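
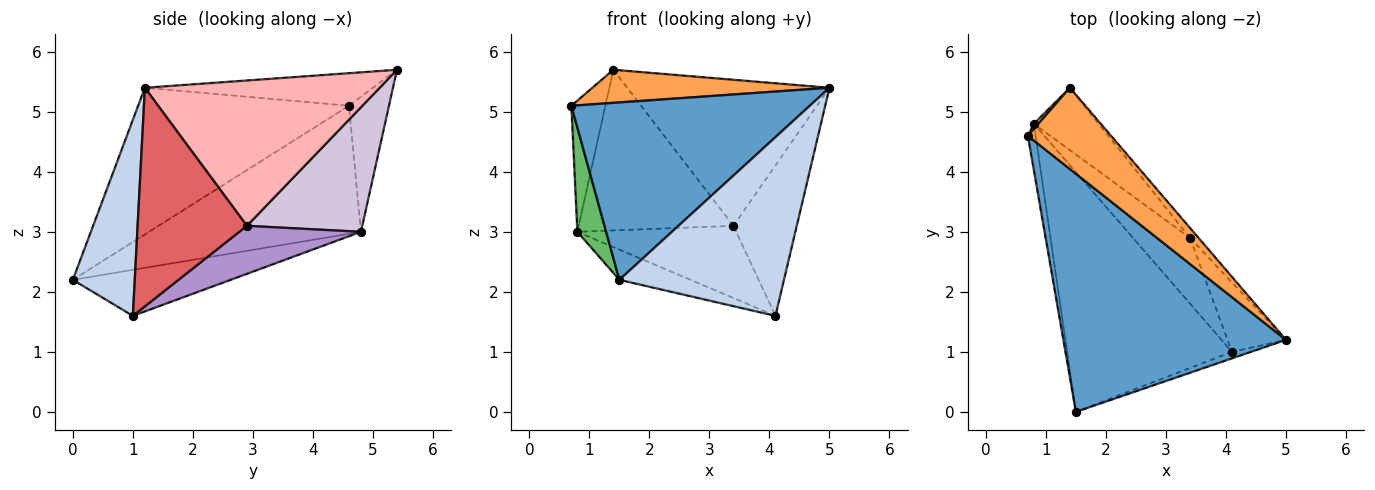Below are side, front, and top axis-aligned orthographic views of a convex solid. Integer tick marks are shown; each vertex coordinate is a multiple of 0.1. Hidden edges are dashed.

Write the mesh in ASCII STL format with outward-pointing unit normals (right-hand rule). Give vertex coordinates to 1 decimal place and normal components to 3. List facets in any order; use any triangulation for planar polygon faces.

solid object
 facet normal -0.467 -0.528 0.709
  outer loop
   vertex 1.5 0.0 2.2
   vertex 5.0 1.2 5.4
   vertex 0.7 4.6 5.1
  endloop
 endfacet
 facet normal 0.352 -0.935 -0.034
  outer loop
   vertex 4.1 1.0 1.6
   vertex 5.0 1.2 5.4
   vertex 1.5 0.0 2.2
  endloop
 endfacet
 facet normal -0.341 -0.355 0.871
  outer loop
   vertex 1.4 5.4 5.7
   vertex 0.7 4.6 5.1
   vertex 5.0 1.2 5.4
  endloop
 endfacet
 facet normal -0.762 0.647 0.025
  outer loop
   vertex 0.8 4.8 3.0
   vertex 0.7 4.6 5.1
   vertex 1.4 5.4 5.7
  endloop
 endfacet
 facet normal -0.989 -0.134 -0.060
  outer loop
   vertex 0.8 4.8 3.0
   vertex 1.5 0.0 2.2
   vertex 0.7 4.6 5.1
  endloop
 endfacet
 facet normal -0.267 0.120 -0.956
  outer loop
   vertex 0.8 4.8 3.0
   vertex 4.1 1.0 1.6
   vertex 1.5 0.0 2.2
  endloop
 endfacet
 facet normal 0.843 0.488 -0.225
  outer loop
   vertex 3.4 2.9 3.1
   vertex 5.0 1.2 5.4
   vertex 4.1 1.0 1.6
  endloop
 endfacet
 facet normal 0.757 0.652 -0.045
  outer loop
   vertex 3.4 2.9 3.1
   vertex 1.4 5.4 5.7
   vertex 5.0 1.2 5.4
  endloop
 endfacet
 facet normal 0.493 0.644 -0.585
  outer loop
   vertex 3.4 2.9 3.1
   vertex 4.1 1.0 1.6
   vertex 0.8 4.8 3.0
  endloop
 endfacet
 facet normal 0.571 0.765 -0.297
  outer loop
   vertex 3.4 2.9 3.1
   vertex 0.8 4.8 3.0
   vertex 1.4 5.4 5.7
  endloop
 endfacet
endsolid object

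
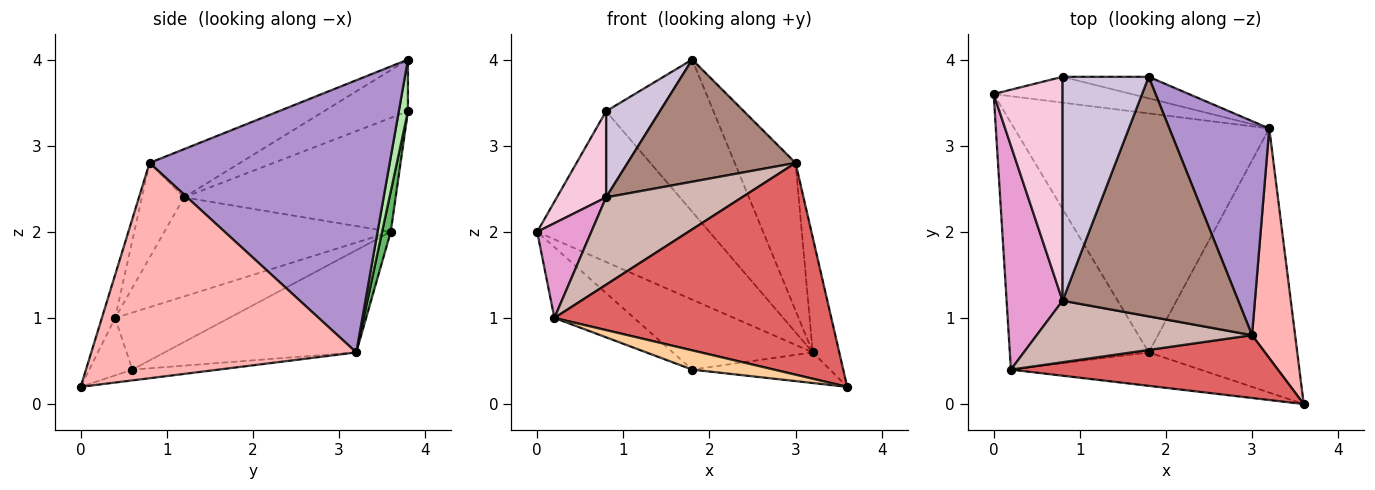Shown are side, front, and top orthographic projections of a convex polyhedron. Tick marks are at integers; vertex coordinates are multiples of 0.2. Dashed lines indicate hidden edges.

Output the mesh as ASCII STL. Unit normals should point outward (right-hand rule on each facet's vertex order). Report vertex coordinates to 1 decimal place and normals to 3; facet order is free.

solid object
 facet normal -0.359 0.262 -0.896
  outer loop
   vertex 3.2 3.2 0.6
   vertex 1.8 0.6 0.4
   vertex 0.0 3.6 2.0
  endloop
 endfacet
 facet normal -0.072 0.115 -0.991
  outer loop
   vertex 3.2 3.2 0.6
   vertex 3.6 0.0 0.2
   vertex 1.8 0.6 0.4
  endloop
 endfacet
 facet normal -0.367 0.256 -0.894
  outer loop
   vertex 0.2 0.4 1.0
   vertex 0.0 3.6 2.0
   vertex 1.8 0.6 0.4
  endloop
 endfacet
 facet normal -0.254 -0.483 -0.838
  outer loop
   vertex 0.2 0.4 1.0
   vertex 1.8 0.6 0.4
   vertex 3.6 0.0 0.2
  endloop
 endfacet
 facet normal 0.049 0.984 -0.169
  outer loop
   vertex 0.8 3.8 3.4
   vertex 3.2 3.2 0.6
   vertex 0.0 3.6 2.0
  endloop
 endfacet
 facet normal 0.084 0.987 -0.140
  outer loop
   vertex 0.8 3.8 3.4
   vertex 1.8 3.8 4.0
   vertex 3.2 3.2 0.6
  endloop
 endfacet
 facet normal -0.046 -0.958 0.284
  outer loop
   vertex 3.0 0.8 2.8
   vertex 0.2 0.4 1.0
   vertex 3.6 0.0 0.2
  endloop
 endfacet
 facet normal 0.976 0.098 0.195
  outer loop
   vertex 3.0 0.8 2.8
   vertex 3.6 0.0 0.2
   vertex 3.2 3.2 0.6
  endloop
 endfacet
 facet normal 0.913 0.231 0.335
  outer loop
   vertex 3.0 0.8 2.8
   vertex 3.2 3.2 0.6
   vertex 1.8 3.8 4.0
  endloop
 endfacet
 facet normal -0.489 -0.313 0.814
  outer loop
   vertex 0.8 1.2 2.4
   vertex 1.8 3.8 4.0
   vertex 0.8 3.8 3.4
  endloop
 endfacet
 facet normal -0.238 -0.441 0.865
  outer loop
   vertex 0.8 1.2 2.4
   vertex 3.0 0.8 2.8
   vertex 1.8 3.8 4.0
  endloop
 endfacet
 facet normal -0.246 -0.793 0.558
  outer loop
   vertex 0.8 1.2 2.4
   vertex 0.2 0.4 1.0
   vertex 3.0 0.8 2.8
  endloop
 endfacet
 facet normal -0.852 -0.204 0.482
  outer loop
   vertex 0.8 1.2 2.4
   vertex 0.0 3.6 2.0
   vertex 0.2 0.4 1.0
  endloop
 endfacet
 facet normal -0.839 -0.195 0.507
  outer loop
   vertex 0.8 1.2 2.4
   vertex 0.8 3.8 3.4
   vertex 0.0 3.6 2.0
  endloop
 endfacet
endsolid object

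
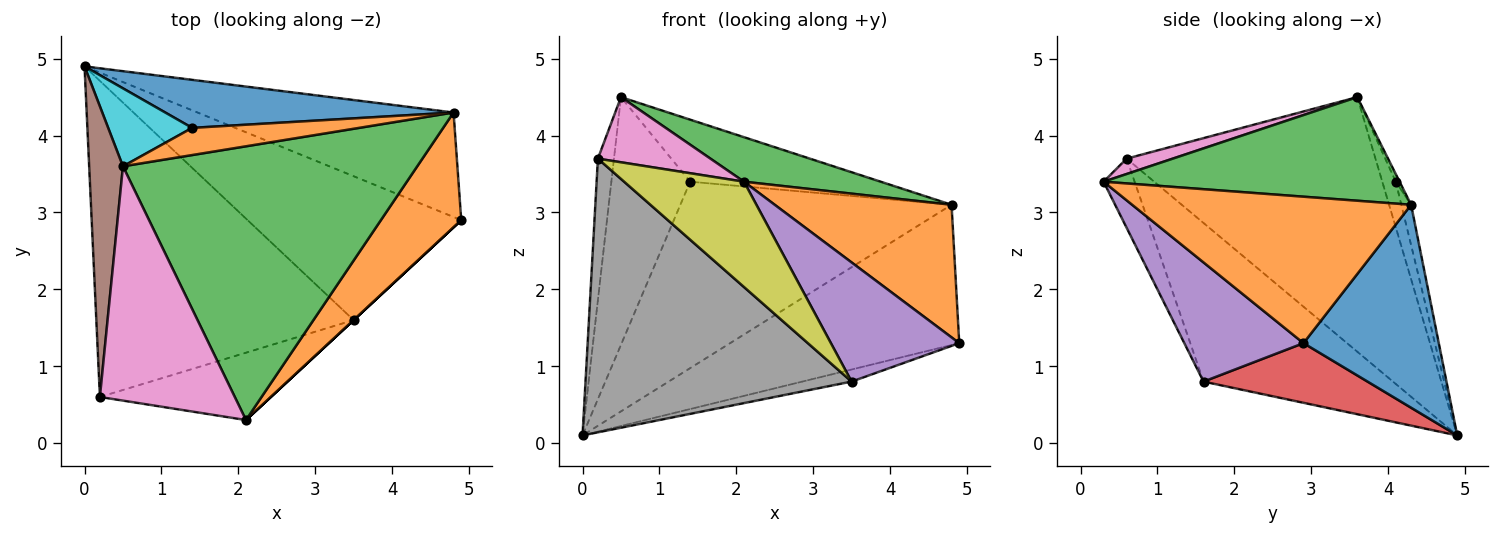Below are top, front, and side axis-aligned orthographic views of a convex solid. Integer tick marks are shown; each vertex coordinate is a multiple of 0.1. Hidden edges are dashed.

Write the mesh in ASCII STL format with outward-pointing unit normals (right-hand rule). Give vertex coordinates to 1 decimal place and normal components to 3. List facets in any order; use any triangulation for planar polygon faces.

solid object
 facet normal 0.428 0.725 -0.540
  outer loop
   vertex 4.8 4.3 3.1
   vertex 4.9 2.9 1.3
   vertex 0.0 4.9 0.1
  endloop
 endfacet
 facet normal 0.766 -0.486 0.420
  outer loop
   vertex 4.8 4.3 3.1
   vertex 2.1 0.3 3.4
   vertex 4.9 2.9 1.3
  endloop
 endfacet
 facet normal 0.328 -0.152 0.932
  outer loop
   vertex 4.8 4.3 3.1
   vertex 0.5 3.6 4.5
   vertex 2.1 0.3 3.4
  endloop
 endfacet
 facet normal 0.268 0.081 -0.960
  outer loop
   vertex 3.5 1.6 0.8
   vertex 0.0 4.9 0.1
   vertex 4.9 2.9 1.3
  endloop
 endfacet
 facet normal 0.680 -0.733 0.000
  outer loop
   vertex 3.5 1.6 0.8
   vertex 4.9 2.9 1.3
   vertex 2.1 0.3 3.4
  endloop
 endfacet
 facet normal -0.989 0.064 0.131
  outer loop
   vertex 0.2 0.6 3.7
   vertex 0.5 3.6 4.5
   vertex 0.0 4.9 0.1
  endloop
 endfacet
 facet normal 0.109 -0.266 0.958
  outer loop
   vertex 0.2 0.6 3.7
   vertex 2.1 0.3 3.4
   vertex 0.5 3.6 4.5
  endloop
 endfacet
 facet normal -0.422 -0.593 -0.685
  outer loop
   vertex 0.2 0.6 3.7
   vertex 0.0 4.9 0.1
   vertex 3.5 1.6 0.8
  endloop
 endfacet
 facet normal -0.213 -0.823 -0.526
  outer loop
   vertex 0.2 0.6 3.7
   vertex 3.5 1.6 0.8
   vertex 2.1 0.3 3.4
  endloop
 endfacet
 facet normal -0.161 0.941 0.296
  outer loop
   vertex 1.4 4.1 3.4
   vertex 0.0 4.9 0.1
   vertex 0.5 3.6 4.5
  endloop
 endfacet
 facet normal -0.035 0.968 0.249
  outer loop
   vertex 1.4 4.1 3.4
   vertex 4.8 4.3 3.1
   vertex 0.0 4.9 0.1
  endloop
 endfacet
 facet normal -0.018 0.916 0.401
  outer loop
   vertex 1.4 4.1 3.4
   vertex 0.5 3.6 4.5
   vertex 4.8 4.3 3.1
  endloop
 endfacet
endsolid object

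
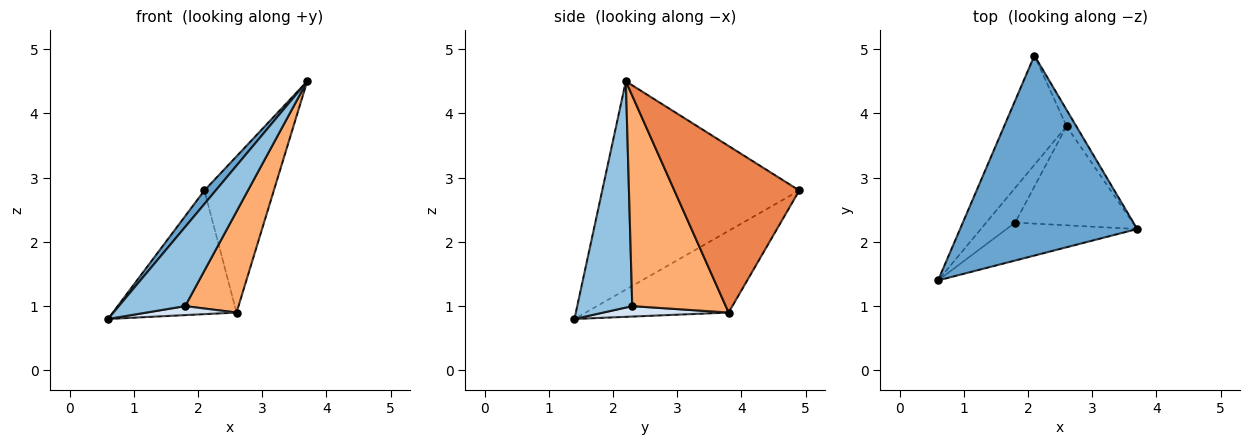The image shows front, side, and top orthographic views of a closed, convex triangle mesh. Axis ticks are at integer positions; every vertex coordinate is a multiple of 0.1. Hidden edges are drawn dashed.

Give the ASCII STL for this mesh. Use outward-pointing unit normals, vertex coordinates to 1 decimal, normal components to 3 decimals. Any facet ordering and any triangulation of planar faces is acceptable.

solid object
 facet normal -0.761 -0.044 0.647
  outer loop
   vertex 2.1 4.9 2.8
   vertex 0.6 1.4 0.8
   vertex 3.7 2.2 4.5
  endloop
 endfacet
 facet normal 0.599 -0.722 -0.346
  outer loop
   vertex 1.8 2.3 1.0
   vertex 3.7 2.2 4.5
   vertex 0.6 1.4 0.8
  endloop
 endfacet
 facet normal -0.655 0.567 -0.500
  outer loop
   vertex 2.6 3.8 0.9
   vertex 0.6 1.4 0.8
   vertex 2.1 4.9 2.8
  endloop
 endfacet
 facet normal 0.330 -0.237 -0.914
  outer loop
   vertex 2.6 3.8 0.9
   vertex 1.8 2.3 1.0
   vertex 0.6 1.4 0.8
  endloop
 endfacet
 facet normal 0.873 0.485 -0.051
  outer loop
   vertex 2.6 3.8 0.9
   vertex 2.1 4.9 2.8
   vertex 3.7 2.2 4.5
  endloop
 endfacet
 facet normal 0.781 -0.446 -0.437
  outer loop
   vertex 2.6 3.8 0.9
   vertex 3.7 2.2 4.5
   vertex 1.8 2.3 1.0
  endloop
 endfacet
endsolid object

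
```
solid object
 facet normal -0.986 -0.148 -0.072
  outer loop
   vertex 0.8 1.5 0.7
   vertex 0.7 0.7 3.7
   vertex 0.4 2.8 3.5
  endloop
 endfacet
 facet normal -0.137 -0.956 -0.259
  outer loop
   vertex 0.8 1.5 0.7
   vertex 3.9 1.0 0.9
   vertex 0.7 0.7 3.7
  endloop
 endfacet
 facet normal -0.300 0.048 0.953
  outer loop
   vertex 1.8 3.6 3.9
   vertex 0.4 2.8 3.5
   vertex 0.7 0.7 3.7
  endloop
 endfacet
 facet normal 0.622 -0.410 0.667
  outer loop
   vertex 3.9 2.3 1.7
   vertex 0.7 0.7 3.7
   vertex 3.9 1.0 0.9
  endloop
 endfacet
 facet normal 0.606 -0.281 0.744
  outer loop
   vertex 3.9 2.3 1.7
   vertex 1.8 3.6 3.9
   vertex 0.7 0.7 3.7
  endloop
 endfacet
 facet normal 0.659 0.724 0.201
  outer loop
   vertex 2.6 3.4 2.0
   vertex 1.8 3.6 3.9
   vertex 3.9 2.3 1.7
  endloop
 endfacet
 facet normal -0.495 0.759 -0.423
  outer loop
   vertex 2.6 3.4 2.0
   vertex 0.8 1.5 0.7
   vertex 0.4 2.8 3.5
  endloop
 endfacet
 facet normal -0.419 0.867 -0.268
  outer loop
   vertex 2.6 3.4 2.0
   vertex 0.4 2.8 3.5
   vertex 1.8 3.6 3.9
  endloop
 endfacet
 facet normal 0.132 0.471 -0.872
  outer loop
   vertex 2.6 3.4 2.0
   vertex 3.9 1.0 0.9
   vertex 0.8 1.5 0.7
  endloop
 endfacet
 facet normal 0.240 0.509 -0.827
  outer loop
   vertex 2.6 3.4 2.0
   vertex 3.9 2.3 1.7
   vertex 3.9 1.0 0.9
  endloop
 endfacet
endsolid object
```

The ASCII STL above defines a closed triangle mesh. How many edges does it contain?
15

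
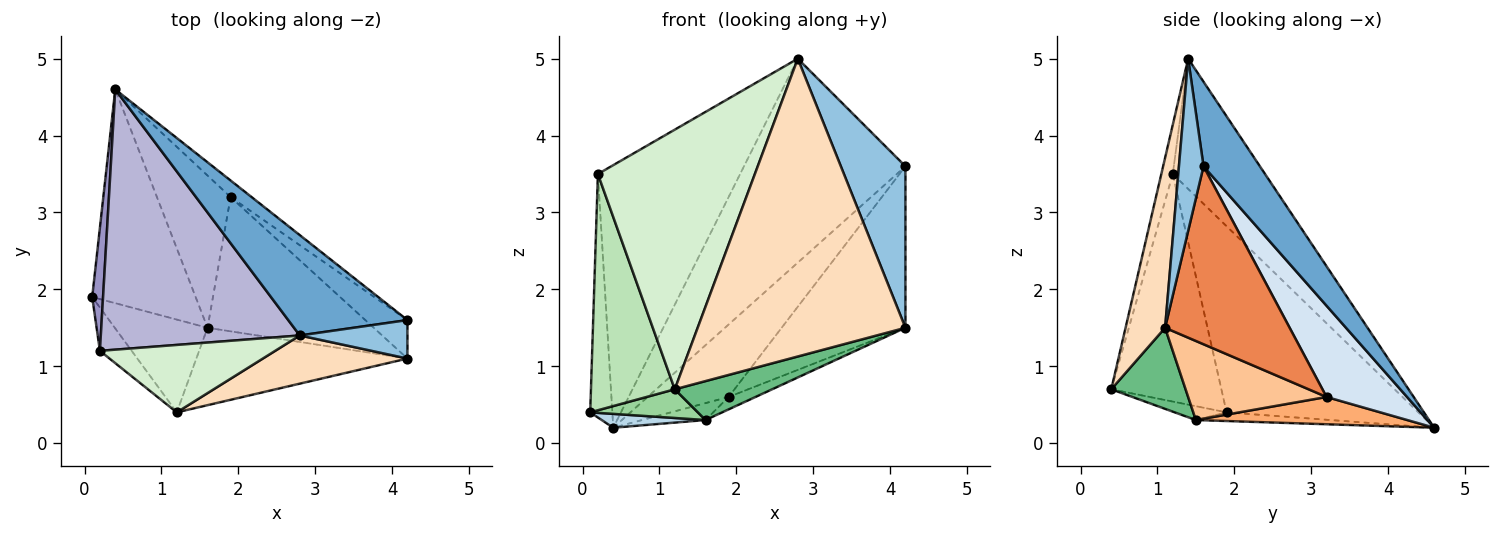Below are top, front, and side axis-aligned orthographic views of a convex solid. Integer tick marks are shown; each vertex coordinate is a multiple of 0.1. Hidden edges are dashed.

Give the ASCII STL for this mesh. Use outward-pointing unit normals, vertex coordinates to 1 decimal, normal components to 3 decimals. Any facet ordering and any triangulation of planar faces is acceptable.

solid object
 facet normal 0.299 0.856 0.421
  outer loop
   vertex 2.8 1.4 5.0
   vertex 4.2 1.6 3.6
   vertex 0.4 4.6 0.2
  endloop
 endfacet
 facet normal 0.347 -0.912 0.217
  outer loop
   vertex 4.2 1.1 1.5
   vertex 4.2 1.6 3.6
   vertex 2.8 1.4 5.0
  endloop
 endfacet
 facet normal -0.083 -0.064 -0.994
  outer loop
   vertex 1.6 1.5 0.3
   vertex 0.1 1.9 0.4
   vertex 0.4 4.6 0.2
  endloop
 endfacet
 facet normal 0.696 0.700 -0.160
  outer loop
   vertex 1.9 3.2 0.6
   vertex 0.4 4.6 0.2
   vertex 4.2 1.6 3.6
  endloop
 endfacet
 facet normal 0.700 0.695 -0.166
  outer loop
   vertex 1.9 3.2 0.6
   vertex 4.2 1.6 3.6
   vertex 4.2 1.1 1.5
  endloop
 endfacet
 facet normal 0.345 0.104 -0.933
  outer loop
   vertex 1.9 3.2 0.6
   vertex 1.6 1.5 0.3
   vertex 0.4 4.6 0.2
  endloop
 endfacet
 facet normal 0.428 0.083 -0.900
  outer loop
   vertex 1.9 3.2 0.6
   vertex 4.2 1.1 1.5
   vertex 1.6 1.5 0.3
  endloop
 endfacet
 facet normal 0.185 -0.970 0.157
  outer loop
   vertex 1.2 0.4 0.7
   vertex 4.2 1.1 1.5
   vertex 2.8 1.4 5.0
  endloop
 endfacet
 facet normal 0.325 -0.425 -0.845
  outer loop
   vertex 1.2 0.4 0.7
   vertex 1.6 1.5 0.3
   vertex 4.2 1.1 1.5
  endloop
 endfacet
 facet normal -0.141 -0.293 -0.946
  outer loop
   vertex 1.2 0.4 0.7
   vertex 0.1 1.9 0.4
   vertex 1.6 1.5 0.3
  endloop
 endfacet
 facet normal -0.791 -0.602 -0.110
  outer loop
   vertex 0.2 1.2 3.5
   vertex 0.1 1.9 0.4
   vertex 1.2 0.4 0.7
  endloop
 endfacet
 facet normal -0.070 -0.965 0.251
  outer loop
   vertex 0.2 1.2 3.5
   vertex 1.2 0.4 0.7
   vertex 2.8 1.4 5.0
  endloop
 endfacet
 facet normal -0.992 0.114 0.058
  outer loop
   vertex 0.2 1.2 3.5
   vertex 0.4 4.6 0.2
   vertex 0.1 1.9 0.4
  endloop
 endfacet
 facet normal -0.418 0.645 0.639
  outer loop
   vertex 0.2 1.2 3.5
   vertex 2.8 1.4 5.0
   vertex 0.4 4.6 0.2
  endloop
 endfacet
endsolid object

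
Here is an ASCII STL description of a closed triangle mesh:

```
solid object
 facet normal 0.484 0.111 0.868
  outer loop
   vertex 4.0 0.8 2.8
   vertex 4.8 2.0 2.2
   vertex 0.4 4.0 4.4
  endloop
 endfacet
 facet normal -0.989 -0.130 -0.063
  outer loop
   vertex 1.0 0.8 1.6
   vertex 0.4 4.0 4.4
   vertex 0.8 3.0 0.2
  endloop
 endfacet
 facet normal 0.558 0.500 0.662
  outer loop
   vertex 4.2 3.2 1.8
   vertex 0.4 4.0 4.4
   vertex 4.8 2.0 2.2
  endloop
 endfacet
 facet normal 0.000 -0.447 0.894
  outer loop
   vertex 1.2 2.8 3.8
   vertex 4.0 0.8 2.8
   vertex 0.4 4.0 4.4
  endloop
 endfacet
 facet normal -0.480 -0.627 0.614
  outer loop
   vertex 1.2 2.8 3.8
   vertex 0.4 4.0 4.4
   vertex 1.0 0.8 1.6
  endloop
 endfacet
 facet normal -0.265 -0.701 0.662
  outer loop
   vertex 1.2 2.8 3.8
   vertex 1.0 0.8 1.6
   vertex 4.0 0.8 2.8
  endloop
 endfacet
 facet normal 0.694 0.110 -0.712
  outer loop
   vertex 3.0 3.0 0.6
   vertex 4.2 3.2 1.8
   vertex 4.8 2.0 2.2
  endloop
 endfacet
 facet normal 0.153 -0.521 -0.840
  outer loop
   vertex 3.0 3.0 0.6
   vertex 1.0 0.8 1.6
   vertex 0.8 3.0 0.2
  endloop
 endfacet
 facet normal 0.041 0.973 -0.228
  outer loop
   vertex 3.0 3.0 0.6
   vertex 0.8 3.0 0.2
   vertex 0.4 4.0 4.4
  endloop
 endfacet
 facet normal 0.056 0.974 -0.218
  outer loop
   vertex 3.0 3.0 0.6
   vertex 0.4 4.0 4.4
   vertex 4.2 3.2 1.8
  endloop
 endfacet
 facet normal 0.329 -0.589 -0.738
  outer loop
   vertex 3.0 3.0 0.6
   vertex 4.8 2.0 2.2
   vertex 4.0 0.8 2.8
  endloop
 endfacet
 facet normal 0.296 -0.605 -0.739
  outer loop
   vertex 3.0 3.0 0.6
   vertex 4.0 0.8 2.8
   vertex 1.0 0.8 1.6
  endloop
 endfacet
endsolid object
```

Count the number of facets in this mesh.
12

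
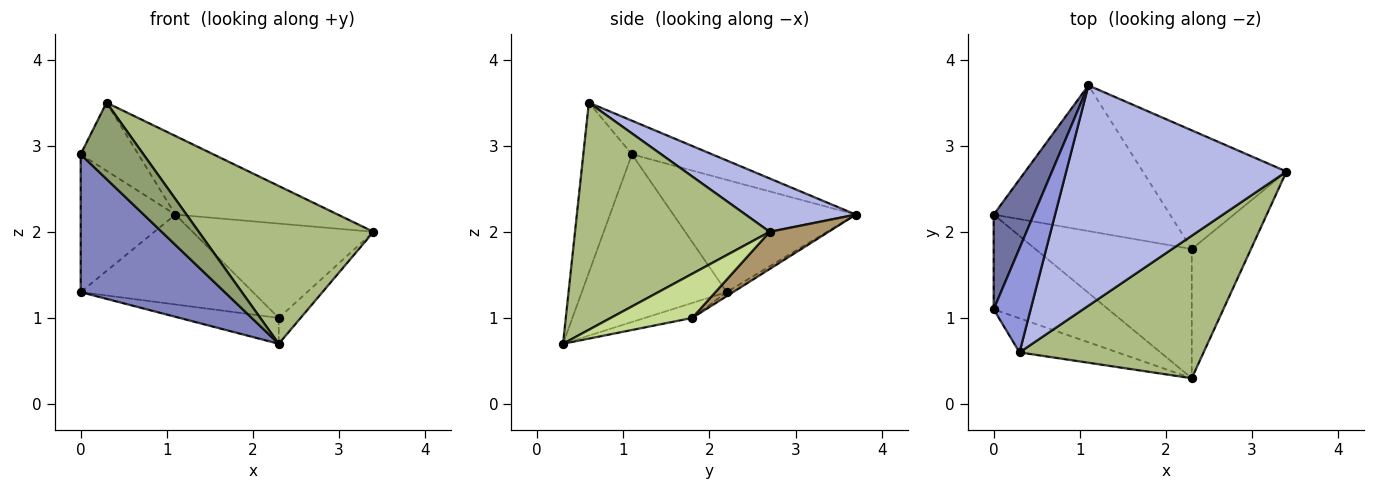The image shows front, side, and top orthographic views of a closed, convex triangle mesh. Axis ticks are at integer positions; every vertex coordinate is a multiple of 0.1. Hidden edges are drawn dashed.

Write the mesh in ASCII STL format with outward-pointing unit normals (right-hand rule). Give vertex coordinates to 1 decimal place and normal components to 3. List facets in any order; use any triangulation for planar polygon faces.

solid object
 facet normal -0.846 0.439 0.302
  outer loop
   vertex 0.0 2.2 1.3
   vertex 0.0 1.1 2.9
   vertex 1.1 3.7 2.2
  endloop
 endfacet
 facet normal -0.638 -0.635 -0.436
  outer loop
   vertex 0.0 2.2 1.3
   vertex 2.3 0.3 0.7
   vertex 0.0 1.1 2.9
  endloop
 endfacet
 facet normal -0.606 0.436 0.666
  outer loop
   vertex 0.3 0.6 3.5
   vertex 1.1 3.7 2.2
   vertex 0.0 1.1 2.9
  endloop
 endfacet
 facet normal 0.222 0.328 0.918
  outer loop
   vertex 0.3 0.6 3.5
   vertex 3.4 2.7 2.0
   vertex 1.1 3.7 2.2
  endloop
 endfacet
 facet normal -0.577 -0.746 -0.333
  outer loop
   vertex 0.3 0.6 3.5
   vertex 0.0 1.1 2.9
   vertex 2.3 0.3 0.7
  endloop
 endfacet
 facet normal 0.637 -0.572 0.517
  outer loop
   vertex 0.3 0.6 3.5
   vertex 2.3 0.3 0.7
   vertex 3.4 2.7 2.0
  endloop
 endfacet
 facet normal 0.590 0.158 -0.792
  outer loop
   vertex 2.3 1.8 1.0
   vertex 3.4 2.7 2.0
   vertex 2.3 0.3 0.7
  endloop
 endfacet
 facet normal -0.093 0.195 -0.976
  outer loop
   vertex 2.3 1.8 1.0
   vertex 2.3 0.3 0.7
   vertex 0.0 2.2 1.3
  endloop
 endfacet
 facet normal 0.198 0.610 -0.767
  outer loop
   vertex 2.3 1.8 1.0
   vertex 1.1 3.7 2.2
   vertex 3.4 2.7 2.0
  endloop
 endfacet
 facet normal -0.020 0.525 -0.851
  outer loop
   vertex 2.3 1.8 1.0
   vertex 0.0 2.2 1.3
   vertex 1.1 3.7 2.2
  endloop
 endfacet
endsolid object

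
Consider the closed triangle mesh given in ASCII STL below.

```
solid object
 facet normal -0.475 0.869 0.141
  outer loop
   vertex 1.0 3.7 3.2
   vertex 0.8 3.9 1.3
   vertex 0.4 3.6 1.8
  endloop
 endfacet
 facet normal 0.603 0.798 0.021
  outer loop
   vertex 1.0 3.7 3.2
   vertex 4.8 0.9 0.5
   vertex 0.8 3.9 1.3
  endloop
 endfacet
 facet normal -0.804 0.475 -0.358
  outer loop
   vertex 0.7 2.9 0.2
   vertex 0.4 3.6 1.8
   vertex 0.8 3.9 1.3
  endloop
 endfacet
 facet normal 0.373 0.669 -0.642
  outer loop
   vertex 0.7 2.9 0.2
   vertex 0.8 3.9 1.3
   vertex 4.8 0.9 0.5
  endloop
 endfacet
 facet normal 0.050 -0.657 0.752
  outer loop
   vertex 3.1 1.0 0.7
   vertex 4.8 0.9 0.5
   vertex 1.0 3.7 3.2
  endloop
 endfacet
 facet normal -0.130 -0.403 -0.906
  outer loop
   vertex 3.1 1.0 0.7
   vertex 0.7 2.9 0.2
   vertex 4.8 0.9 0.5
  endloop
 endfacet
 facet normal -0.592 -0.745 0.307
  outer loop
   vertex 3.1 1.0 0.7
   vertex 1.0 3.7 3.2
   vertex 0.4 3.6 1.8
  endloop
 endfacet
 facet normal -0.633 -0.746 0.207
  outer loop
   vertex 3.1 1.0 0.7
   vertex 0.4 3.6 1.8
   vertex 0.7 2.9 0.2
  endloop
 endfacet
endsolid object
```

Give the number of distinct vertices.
6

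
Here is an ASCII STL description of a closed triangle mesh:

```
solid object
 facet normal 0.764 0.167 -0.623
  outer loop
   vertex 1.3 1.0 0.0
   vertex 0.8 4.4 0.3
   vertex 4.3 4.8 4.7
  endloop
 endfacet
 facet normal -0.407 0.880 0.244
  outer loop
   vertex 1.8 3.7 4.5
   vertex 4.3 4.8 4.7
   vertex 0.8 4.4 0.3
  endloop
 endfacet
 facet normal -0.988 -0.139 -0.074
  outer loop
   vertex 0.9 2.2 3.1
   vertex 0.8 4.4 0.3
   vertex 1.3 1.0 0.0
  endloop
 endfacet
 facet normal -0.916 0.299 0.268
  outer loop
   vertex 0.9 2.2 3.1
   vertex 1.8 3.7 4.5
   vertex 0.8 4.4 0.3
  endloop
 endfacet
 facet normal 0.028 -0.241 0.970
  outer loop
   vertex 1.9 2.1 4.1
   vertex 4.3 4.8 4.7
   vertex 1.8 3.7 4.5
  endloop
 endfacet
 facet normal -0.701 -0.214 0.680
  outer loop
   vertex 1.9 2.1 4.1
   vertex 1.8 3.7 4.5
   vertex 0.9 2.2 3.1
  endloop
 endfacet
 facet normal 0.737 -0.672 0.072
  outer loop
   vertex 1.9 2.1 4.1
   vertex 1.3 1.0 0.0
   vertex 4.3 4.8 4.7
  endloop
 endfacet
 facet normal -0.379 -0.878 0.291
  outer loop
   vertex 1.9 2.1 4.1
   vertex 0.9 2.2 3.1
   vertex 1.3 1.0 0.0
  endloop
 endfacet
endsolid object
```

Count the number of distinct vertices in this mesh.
6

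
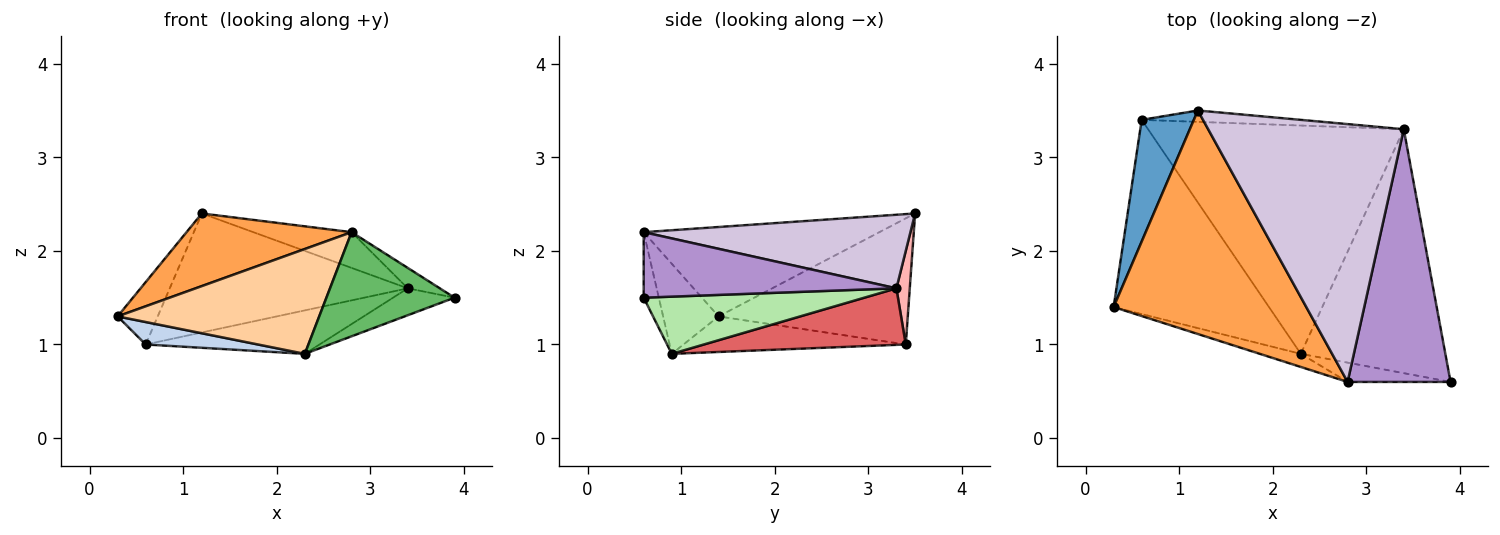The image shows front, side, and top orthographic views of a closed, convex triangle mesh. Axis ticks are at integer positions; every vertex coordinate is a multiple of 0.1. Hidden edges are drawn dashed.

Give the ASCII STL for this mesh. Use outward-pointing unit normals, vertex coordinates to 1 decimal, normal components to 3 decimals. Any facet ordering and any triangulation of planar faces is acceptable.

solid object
 facet normal -0.907 0.192 0.375
  outer loop
   vertex 0.6 3.4 1.0
   vertex 0.3 1.4 1.3
   vertex 1.2 3.5 2.4
  endloop
 endfacet
 facet normal -0.222 -0.112 -0.969
  outer loop
   vertex 0.6 3.4 1.0
   vertex 2.3 0.9 0.9
   vertex 0.3 1.4 1.3
  endloop
 endfacet
 facet normal -0.404 -0.283 0.870
  outer loop
   vertex 2.8 0.6 2.2
   vertex 1.2 3.5 2.4
   vertex 0.3 1.4 1.3
  endloop
 endfacet
 facet normal -0.263 -0.957 -0.120
  outer loop
   vertex 2.8 0.6 2.2
   vertex 0.3 1.4 1.3
   vertex 2.3 0.9 0.9
  endloop
 endfacet
 facet normal -0.115 -0.977 -0.181
  outer loop
   vertex 2.8 0.6 2.2
   vertex 2.3 0.9 0.9
   vertex 3.9 0.6 1.5
  endloop
 endfacet
 facet normal 0.366 0.102 -0.925
  outer loop
   vertex 3.4 3.3 1.6
   vertex 3.9 0.6 1.5
   vertex 2.3 0.9 0.9
  endloop
 endfacet
 facet normal 0.212 0.183 -0.960
  outer loop
   vertex 3.4 3.3 1.6
   vertex 2.3 0.9 0.9
   vertex 0.6 3.4 1.0
  endloop
 endfacet
 facet normal 0.056 0.994 -0.095
  outer loop
   vertex 3.4 3.3 1.6
   vertex 0.6 3.4 1.0
   vertex 1.2 3.5 2.4
  endloop
 endfacet
 facet normal 0.536 0.068 0.842
  outer loop
   vertex 3.4 3.3 1.6
   vertex 2.8 0.6 2.2
   vertex 3.9 0.6 1.5
  endloop
 endfacet
 facet normal 0.349 0.129 0.928
  outer loop
   vertex 3.4 3.3 1.6
   vertex 1.2 3.5 2.4
   vertex 2.8 0.6 2.2
  endloop
 endfacet
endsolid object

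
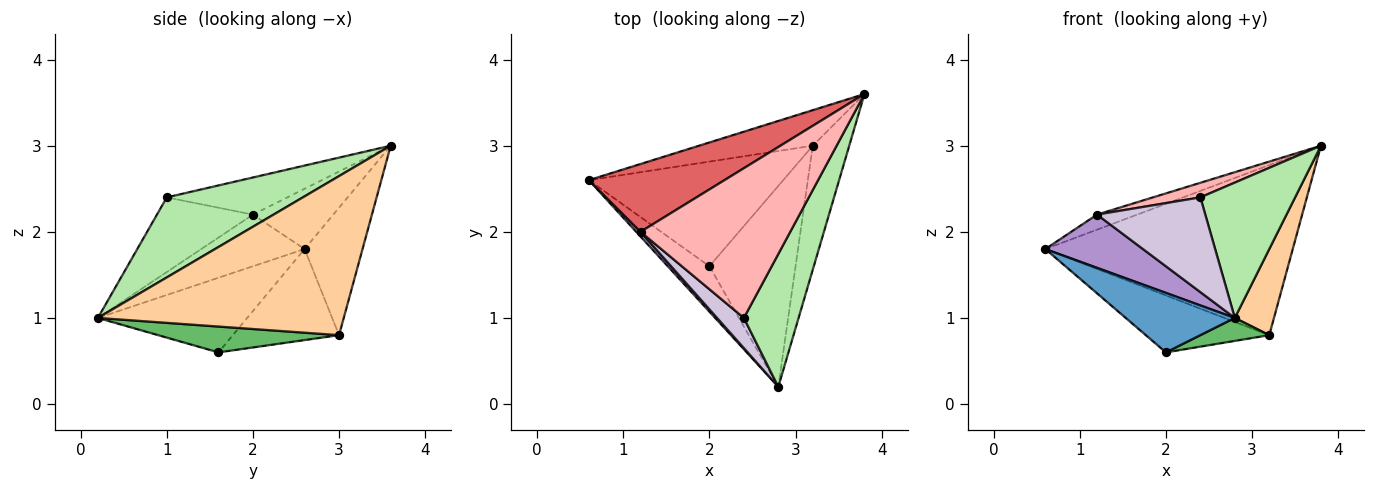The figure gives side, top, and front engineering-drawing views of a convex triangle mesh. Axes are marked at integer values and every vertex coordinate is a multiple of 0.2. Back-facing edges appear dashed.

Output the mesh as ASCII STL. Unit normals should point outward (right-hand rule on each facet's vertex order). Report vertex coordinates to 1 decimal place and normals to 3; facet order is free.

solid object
 facet normal -0.736 -0.538 -0.411
  outer loop
   vertex 2.0 1.6 0.6
   vertex 2.8 0.2 1.0
   vertex 0.6 2.6 1.8
  endloop
 endfacet
 facet normal -0.223 0.954 -0.199
  outer loop
   vertex 3.2 3.0 0.8
   vertex 0.6 2.6 1.8
   vertex 3.8 3.6 3.0
  endloop
 endfacet
 facet normal -0.380 0.442 -0.812
  outer loop
   vertex 3.2 3.0 0.8
   vertex 2.0 1.6 0.6
   vertex 0.6 2.6 1.8
  endloop
 endfacet
 facet normal 0.963 -0.153 -0.221
  outer loop
   vertex 3.2 3.0 0.8
   vertex 3.8 3.6 3.0
   vertex 2.8 0.2 1.0
  endloop
 endfacet
 facet normal 0.286 -0.109 -0.952
  outer loop
   vertex 3.2 3.0 0.8
   vertex 2.8 0.2 1.0
   vertex 2.0 1.6 0.6
  endloop
 endfacet
 facet normal 0.716 -0.498 0.489
  outer loop
   vertex 2.4 1.0 2.4
   vertex 2.8 0.2 1.0
   vertex 3.8 3.6 3.0
  endloop
 endfacet
 facet normal -0.398 0.199 0.896
  outer loop
   vertex 1.2 2.0 2.2
   vertex 3.8 3.6 3.0
   vertex 0.6 2.6 1.8
  endloop
 endfacet
 facet normal -0.239 -0.094 0.966
  outer loop
   vertex 1.2 2.0 2.2
   vertex 2.4 1.0 2.4
   vertex 3.8 3.6 3.0
  endloop
 endfacet
 facet normal -0.726 -0.685 0.060
  outer loop
   vertex 1.2 2.0 2.2
   vertex 0.6 2.6 1.8
   vertex 2.8 0.2 1.0
  endloop
 endfacet
 facet normal -0.645 -0.728 0.232
  outer loop
   vertex 1.2 2.0 2.2
   vertex 2.8 0.2 1.0
   vertex 2.4 1.0 2.4
  endloop
 endfacet
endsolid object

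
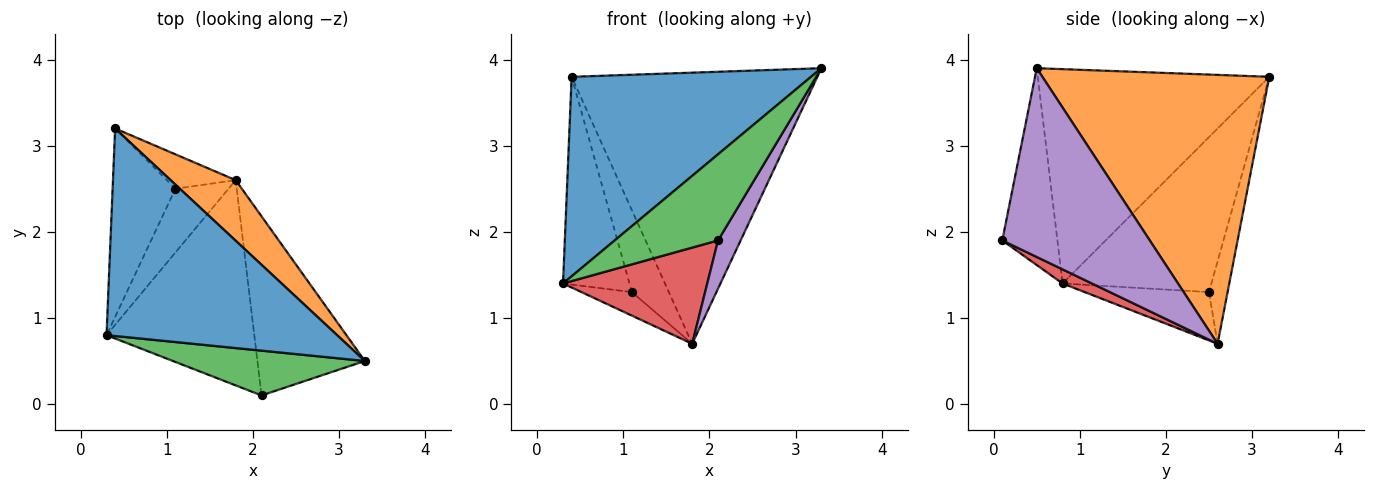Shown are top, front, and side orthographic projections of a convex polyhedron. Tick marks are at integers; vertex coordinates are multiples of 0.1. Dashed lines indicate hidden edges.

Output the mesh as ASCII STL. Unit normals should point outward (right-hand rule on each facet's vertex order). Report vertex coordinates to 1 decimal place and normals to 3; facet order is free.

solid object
 facet normal -0.557 -0.576 0.599
  outer loop
   vertex 0.4 3.2 3.8
   vertex 0.3 0.8 1.4
   vertex 3.3 0.5 3.9
  endloop
 endfacet
 facet normal 0.669 0.725 0.162
  outer loop
   vertex 1.8 2.6 0.7
   vertex 0.4 3.2 3.8
   vertex 3.3 0.5 3.9
  endloop
 endfacet
 facet normal -0.428 -0.802 0.417
  outer loop
   vertex 2.1 0.1 1.9
   vertex 3.3 0.5 3.9
   vertex 0.3 0.8 1.4
  endloop
 endfacet
 facet normal 0.086 -0.423 -0.902
  outer loop
   vertex 2.1 0.1 1.9
   vertex 0.3 0.8 1.4
   vertex 1.8 2.6 0.7
  endloop
 endfacet
 facet normal 0.861 -0.132 -0.490
  outer loop
   vertex 2.1 0.1 1.9
   vertex 1.8 2.6 0.7
   vertex 3.3 0.5 3.9
  endloop
 endfacet
 facet normal -0.856 0.383 -0.347
  outer loop
   vertex 1.1 2.5 1.3
   vertex 0.3 0.8 1.4
   vertex 0.4 3.2 3.8
  endloop
 endfacet
 facet normal -0.649 0.264 -0.713
  outer loop
   vertex 1.1 2.5 1.3
   vertex 1.8 2.6 0.7
   vertex 0.3 0.8 1.4
  endloop
 endfacet
 facet normal -0.421 0.836 -0.352
  outer loop
   vertex 1.1 2.5 1.3
   vertex 0.4 3.2 3.8
   vertex 1.8 2.6 0.7
  endloop
 endfacet
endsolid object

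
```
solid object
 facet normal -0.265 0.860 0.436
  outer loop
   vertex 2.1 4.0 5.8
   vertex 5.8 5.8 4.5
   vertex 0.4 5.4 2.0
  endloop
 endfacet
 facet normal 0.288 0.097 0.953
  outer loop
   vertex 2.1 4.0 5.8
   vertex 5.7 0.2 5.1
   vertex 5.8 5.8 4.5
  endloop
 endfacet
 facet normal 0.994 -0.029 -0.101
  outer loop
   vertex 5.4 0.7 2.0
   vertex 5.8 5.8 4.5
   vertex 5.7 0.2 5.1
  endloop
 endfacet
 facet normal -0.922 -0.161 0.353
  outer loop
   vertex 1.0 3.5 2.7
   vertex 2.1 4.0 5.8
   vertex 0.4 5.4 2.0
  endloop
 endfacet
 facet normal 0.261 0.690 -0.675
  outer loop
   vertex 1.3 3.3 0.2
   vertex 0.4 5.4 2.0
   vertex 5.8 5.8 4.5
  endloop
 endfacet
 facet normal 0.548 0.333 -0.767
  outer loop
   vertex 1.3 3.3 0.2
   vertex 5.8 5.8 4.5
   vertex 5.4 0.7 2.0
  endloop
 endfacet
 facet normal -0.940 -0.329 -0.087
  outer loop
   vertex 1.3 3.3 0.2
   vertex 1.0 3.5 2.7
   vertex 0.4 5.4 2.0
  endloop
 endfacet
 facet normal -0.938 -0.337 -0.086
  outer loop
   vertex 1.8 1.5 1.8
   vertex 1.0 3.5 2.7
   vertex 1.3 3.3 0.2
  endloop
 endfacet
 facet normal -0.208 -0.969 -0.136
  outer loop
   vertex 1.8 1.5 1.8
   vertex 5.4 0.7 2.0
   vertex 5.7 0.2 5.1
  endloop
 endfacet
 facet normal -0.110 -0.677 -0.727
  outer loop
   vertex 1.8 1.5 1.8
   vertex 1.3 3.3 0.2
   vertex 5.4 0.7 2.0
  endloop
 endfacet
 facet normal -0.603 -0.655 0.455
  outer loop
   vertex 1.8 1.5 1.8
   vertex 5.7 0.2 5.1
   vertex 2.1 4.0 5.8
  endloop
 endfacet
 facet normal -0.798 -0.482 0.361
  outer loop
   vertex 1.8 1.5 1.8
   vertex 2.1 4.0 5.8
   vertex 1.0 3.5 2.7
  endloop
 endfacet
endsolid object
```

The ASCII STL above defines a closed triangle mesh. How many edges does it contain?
18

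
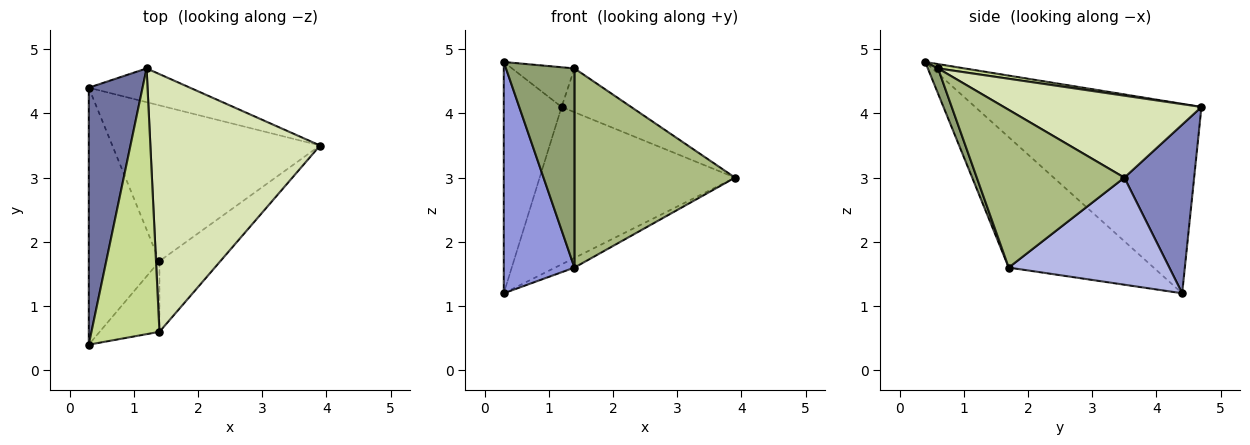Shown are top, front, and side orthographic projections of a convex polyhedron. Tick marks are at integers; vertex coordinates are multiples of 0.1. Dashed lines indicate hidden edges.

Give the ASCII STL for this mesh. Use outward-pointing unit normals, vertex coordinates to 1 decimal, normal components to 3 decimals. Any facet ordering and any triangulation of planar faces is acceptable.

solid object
 facet normal -0.934 0.239 0.265
  outer loop
   vertex 1.2 4.7 4.1
   vertex 0.3 4.4 1.2
   vertex 0.3 0.4 4.8
  endloop
 endfacet
 facet normal 0.330 0.923 -0.198
  outer loop
   vertex 1.2 4.7 4.1
   vertex 3.9 3.5 3.0
   vertex 0.3 4.4 1.2
  endloop
 endfacet
 facet normal -0.808 -0.394 -0.438
  outer loop
   vertex 1.4 1.7 1.6
   vertex 0.3 0.4 4.8
   vertex 0.3 4.4 1.2
  endloop
 endfacet
 facet normal 0.457 0.055 -0.888
  outer loop
   vertex 1.4 1.7 1.6
   vertex 0.3 4.4 1.2
   vertex 3.9 3.5 3.0
  endloop
 endfacet
 facet normal 0.140 -0.933 -0.331
  outer loop
   vertex 1.4 0.6 4.7
   vertex 0.3 0.4 4.8
   vertex 1.4 1.7 1.6
  endloop
 endfacet
 facet normal 0.655 -0.712 -0.253
  outer loop
   vertex 1.4 0.6 4.7
   vertex 1.4 1.7 1.6
   vertex 3.9 3.5 3.0
  endloop
 endfacet
 facet normal 0.063 0.148 0.987
  outer loop
   vertex 1.4 0.6 4.7
   vertex 1.2 4.7 4.1
   vertex 0.3 0.4 4.8
  endloop
 endfacet
 facet normal 0.430 0.151 0.890
  outer loop
   vertex 1.4 0.6 4.7
   vertex 3.9 3.5 3.0
   vertex 1.2 4.7 4.1
  endloop
 endfacet
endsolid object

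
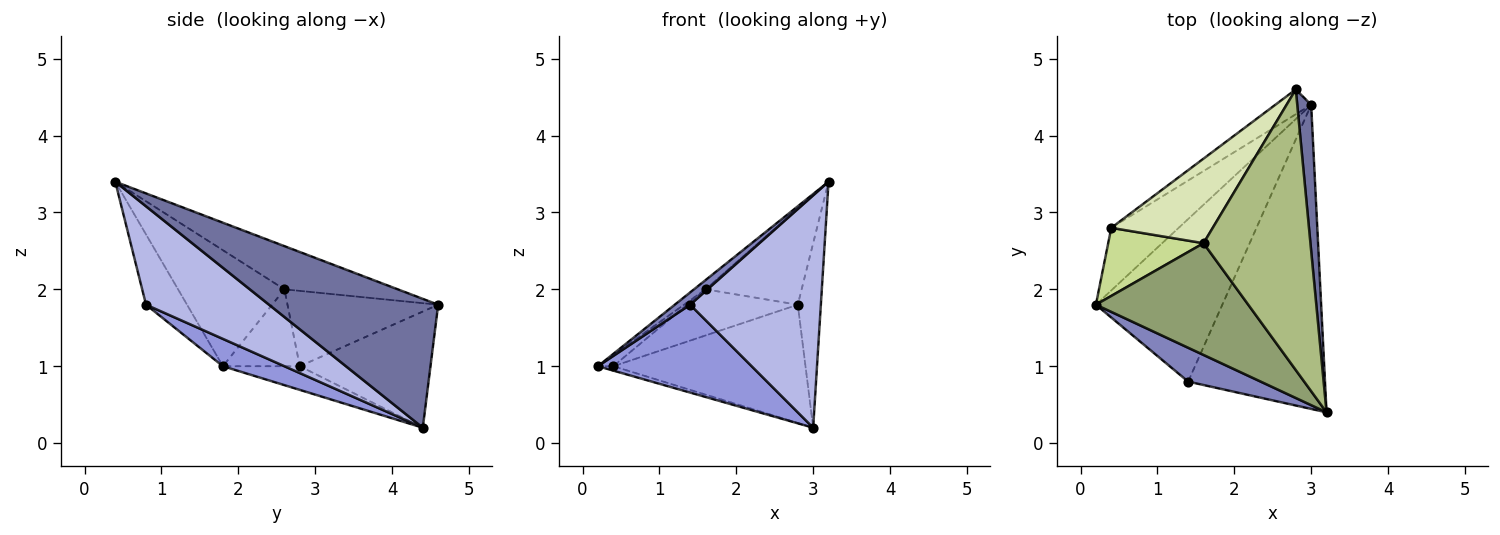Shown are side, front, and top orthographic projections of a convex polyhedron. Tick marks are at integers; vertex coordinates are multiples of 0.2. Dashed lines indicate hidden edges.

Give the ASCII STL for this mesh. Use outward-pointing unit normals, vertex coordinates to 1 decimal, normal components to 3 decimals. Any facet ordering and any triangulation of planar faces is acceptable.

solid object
 facet normal 0.985 0.134 0.106
  outer loop
   vertex 3.0 4.4 0.2
   vertex 2.8 4.6 1.8
   vertex 3.2 0.4 3.4
  endloop
 endfacet
 facet normal -0.674 -0.253 0.695
  outer loop
   vertex 1.4 0.8 1.8
   vertex 3.2 0.4 3.4
   vertex 0.2 1.8 1.0
  endloop
 endfacet
 facet normal 0.187 -0.467 -0.864
  outer loop
   vertex 1.4 0.8 1.8
   vertex 0.2 1.8 1.0
   vertex 3.0 4.4 0.2
  endloop
 endfacet
 facet normal 0.496 -0.527 -0.690
  outer loop
   vertex 1.4 0.8 1.8
   vertex 3.0 4.4 0.2
   vertex 3.2 0.4 3.4
  endloop
 endfacet
 facet normal -0.605 0.066 0.794
  outer loop
   vertex 1.6 2.6 2.0
   vertex 0.2 1.8 1.0
   vertex 3.2 0.4 3.4
  endloop
 endfacet
 facet normal -0.357 0.303 0.884
  outer loop
   vertex 1.6 2.6 2.0
   vertex 3.2 0.4 3.4
   vertex 2.8 4.6 1.8
  endloop
 endfacet
 facet normal -0.623 0.125 0.772
  outer loop
   vertex 0.4 2.8 1.0
   vertex 0.2 1.8 1.0
   vertex 1.6 2.6 2.0
  endloop
 endfacet
 facet normal -0.546 0.401 0.735
  outer loop
   vertex 0.4 2.8 1.0
   vertex 1.6 2.6 2.0
   vertex 2.8 4.6 1.8
  endloop
 endfacet
 facet normal -0.330 0.066 -0.942
  outer loop
   vertex 0.4 2.8 1.0
   vertex 3.0 4.4 0.2
   vertex 0.2 1.8 1.0
  endloop
 endfacet
 facet normal -0.554 0.815 -0.171
  outer loop
   vertex 0.4 2.8 1.0
   vertex 2.8 4.6 1.8
   vertex 3.0 4.4 0.2
  endloop
 endfacet
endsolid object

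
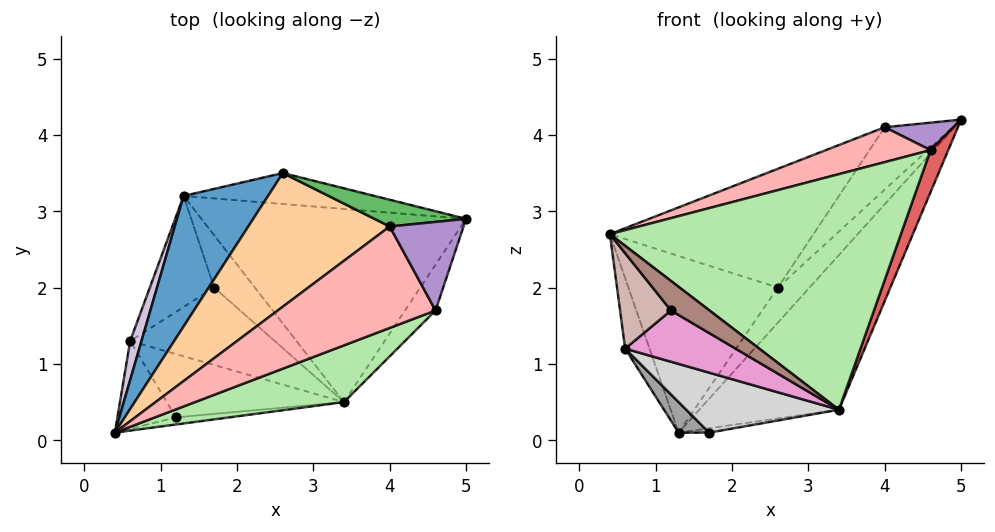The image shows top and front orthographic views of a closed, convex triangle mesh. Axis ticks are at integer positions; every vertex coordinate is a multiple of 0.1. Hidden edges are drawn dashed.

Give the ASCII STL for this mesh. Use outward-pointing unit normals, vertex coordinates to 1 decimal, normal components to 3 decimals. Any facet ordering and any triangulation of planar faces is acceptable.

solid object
 facet normal -0.725 0.554 0.409
  outer loop
   vertex 2.6 3.5 2.0
   vertex 1.3 3.2 0.1
   vertex 0.4 0.1 2.7
  endloop
 endfacet
 facet normal 0.622 0.587 -0.518
  outer loop
   vertex 2.6 3.5 2.0
   vertex 5.0 2.9 4.2
   vertex 1.3 3.2 0.1
  endloop
 endfacet
 facet normal 0.675 0.461 -0.576
  outer loop
   vertex 3.4 0.5 0.4
   vertex 1.3 3.2 0.1
   vertex 5.0 2.9 4.2
  endloop
 endfacet
 facet normal -0.619 0.522 0.587
  outer loop
   vertex 4.0 2.8 4.1
   vertex 2.6 3.5 2.0
   vertex 0.4 0.1 2.7
  endloop
 endfacet
 facet normal -0.130 0.911 0.391
  outer loop
   vertex 4.0 2.8 4.1
   vertex 5.0 2.9 4.2
   vertex 2.6 3.5 2.0
  endloop
 endfacet
 facet normal 0.295 -0.929 0.224
  outer loop
   vertex 4.6 1.7 3.8
   vertex 0.4 0.1 2.7
   vertex 3.4 0.5 0.4
  endloop
 endfacet
 facet normal 0.940 -0.230 -0.251
  outer loop
   vertex 4.6 1.7 3.8
   vertex 3.4 0.5 0.4
   vertex 5.0 2.9 4.2
  endloop
 endfacet
 facet normal -0.123 -0.323 0.938
  outer loop
   vertex 4.6 1.7 3.8
   vertex 4.0 2.8 4.1
   vertex 0.4 0.1 2.7
  endloop
 endfacet
 facet normal -0.066 -0.296 0.953
  outer loop
   vertex 4.6 1.7 3.8
   vertex 5.0 2.9 4.2
   vertex 4.0 2.8 4.1
  endloop
 endfacet
 facet normal -0.850 0.461 0.256
  outer loop
   vertex 0.6 1.3 1.2
   vertex 0.4 0.1 2.7
   vertex 1.3 3.2 0.1
  endloop
 endfacet
 facet normal -0.050 -0.971 -0.234
  outer loop
   vertex 1.2 0.3 1.7
   vertex 3.4 0.5 0.4
   vertex 0.4 0.1 2.7
  endloop
 endfacet
 facet normal -0.552 -0.614 -0.564
  outer loop
   vertex 1.2 0.3 1.7
   vertex 0.4 0.1 2.7
   vertex 0.6 1.3 1.2
  endloop
 endfacet
 facet normal -0.373 -0.584 -0.721
  outer loop
   vertex 1.2 0.3 1.7
   vertex 0.6 1.3 1.2
   vertex 3.4 0.5 0.4
  endloop
 endfacet
 facet normal 0.242 0.081 -0.967
  outer loop
   vertex 1.7 2.0 0.1
   vertex 1.3 3.2 0.1
   vertex 3.4 0.5 0.4
  endloop
 endfacet
 facet normal -0.623 -0.208 -0.755
  outer loop
   vertex 1.7 2.0 0.1
   vertex 0.6 1.3 1.2
   vertex 1.3 3.2 0.1
  endloop
 endfacet
 facet normal -0.372 -0.568 -0.734
  outer loop
   vertex 1.7 2.0 0.1
   vertex 3.4 0.5 0.4
   vertex 0.6 1.3 1.2
  endloop
 endfacet
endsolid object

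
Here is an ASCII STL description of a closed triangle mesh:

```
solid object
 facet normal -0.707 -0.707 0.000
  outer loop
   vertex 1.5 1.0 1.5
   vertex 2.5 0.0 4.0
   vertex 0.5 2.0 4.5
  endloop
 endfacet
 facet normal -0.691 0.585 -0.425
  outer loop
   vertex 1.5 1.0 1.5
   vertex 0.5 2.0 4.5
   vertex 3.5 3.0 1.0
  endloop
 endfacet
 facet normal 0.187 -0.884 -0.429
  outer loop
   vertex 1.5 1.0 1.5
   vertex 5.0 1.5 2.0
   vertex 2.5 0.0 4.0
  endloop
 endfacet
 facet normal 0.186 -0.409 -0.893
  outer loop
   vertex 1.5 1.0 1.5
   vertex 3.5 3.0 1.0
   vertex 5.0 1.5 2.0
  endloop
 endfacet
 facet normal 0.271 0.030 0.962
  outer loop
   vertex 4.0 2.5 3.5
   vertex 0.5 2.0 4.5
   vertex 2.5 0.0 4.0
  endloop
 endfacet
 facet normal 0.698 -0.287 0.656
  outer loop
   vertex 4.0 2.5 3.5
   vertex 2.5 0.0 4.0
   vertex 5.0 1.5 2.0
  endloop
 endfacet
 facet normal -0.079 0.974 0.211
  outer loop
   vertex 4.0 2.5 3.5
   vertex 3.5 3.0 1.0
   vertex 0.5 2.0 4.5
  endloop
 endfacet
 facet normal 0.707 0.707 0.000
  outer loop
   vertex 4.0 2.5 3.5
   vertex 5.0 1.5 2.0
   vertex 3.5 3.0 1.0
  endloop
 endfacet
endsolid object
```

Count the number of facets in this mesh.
8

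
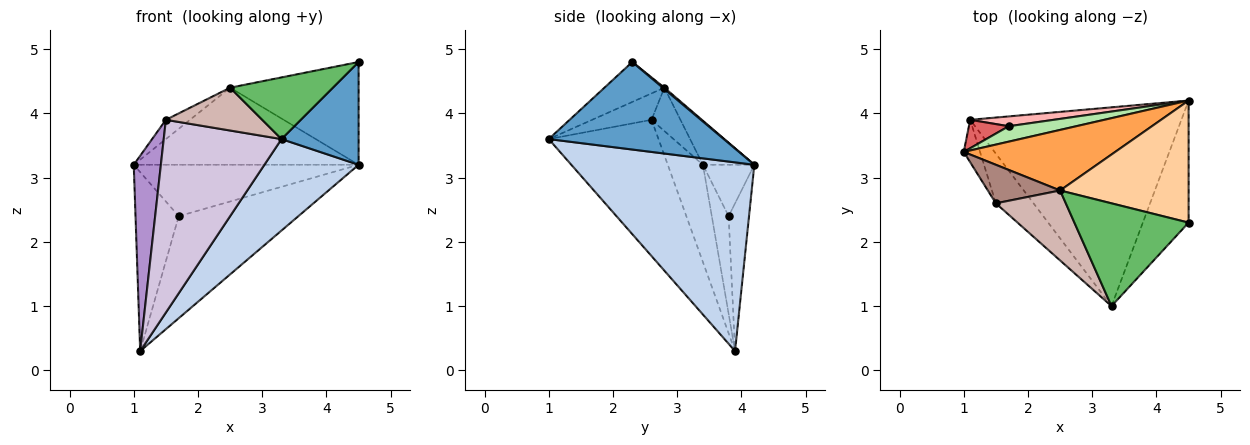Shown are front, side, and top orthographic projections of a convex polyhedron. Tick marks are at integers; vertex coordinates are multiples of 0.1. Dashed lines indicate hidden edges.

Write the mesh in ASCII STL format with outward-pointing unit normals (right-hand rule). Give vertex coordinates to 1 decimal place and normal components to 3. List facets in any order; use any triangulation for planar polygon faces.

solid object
 facet normal 0.826 -0.364 -0.432
  outer loop
   vertex 3.3 1.0 3.6
   vertex 4.5 4.2 3.2
   vertex 4.5 2.3 4.8
  endloop
 endfacet
 facet normal 0.630 -0.325 -0.705
  outer loop
   vertex 3.3 1.0 3.6
   vertex 1.1 3.9 0.3
   vertex 4.5 4.2 3.2
  endloop
 endfacet
 facet normal -0.177 0.774 0.608
  outer loop
   vertex 2.5 2.8 4.4
   vertex 4.5 4.2 3.2
   vertex 1.0 3.4 3.2
  endloop
 endfacet
 facet normal 0.008 0.644 0.765
  outer loop
   vertex 2.5 2.8 4.4
   vertex 4.5 2.3 4.8
   vertex 4.5 4.2 3.2
  endloop
 endfacet
 facet normal -0.287 -0.493 0.821
  outer loop
   vertex 2.5 2.8 4.4
   vertex 3.3 1.0 3.6
   vertex 4.5 2.3 4.8
  endloop
 endfacet
 facet normal -0.214 0.936 0.281
  outer loop
   vertex 1.7 3.8 2.4
   vertex 1.0 3.4 3.2
   vertex 4.5 4.2 3.2
  endloop
 endfacet
 facet normal -0.359 0.922 0.147
  outer loop
   vertex 1.7 3.8 2.4
   vertex 1.1 3.9 0.3
   vertex 1.0 3.4 3.2
  endloop
 endfacet
 facet normal -0.167 0.981 0.095
  outer loop
   vertex 1.7 3.8 2.4
   vertex 4.5 4.2 3.2
   vertex 1.1 3.9 0.3
  endloop
 endfacet
 facet normal -0.785 -0.606 -0.131
  outer loop
   vertex 1.5 2.6 3.9
   vertex 1.0 3.4 3.2
   vertex 1.1 3.9 0.3
  endloop
 endfacet
 facet normal -0.670 -0.719 -0.185
  outer loop
   vertex 1.5 2.6 3.9
   vertex 1.1 3.9 0.3
   vertex 3.3 1.0 3.6
  endloop
 endfacet
 facet normal -0.473 0.394 0.788
  outer loop
   vertex 1.5 2.6 3.9
   vertex 2.5 2.8 4.4
   vertex 1.0 3.4 3.2
  endloop
 endfacet
 facet normal -0.306 -0.497 0.812
  outer loop
   vertex 1.5 2.6 3.9
   vertex 3.3 1.0 3.6
   vertex 2.5 2.8 4.4
  endloop
 endfacet
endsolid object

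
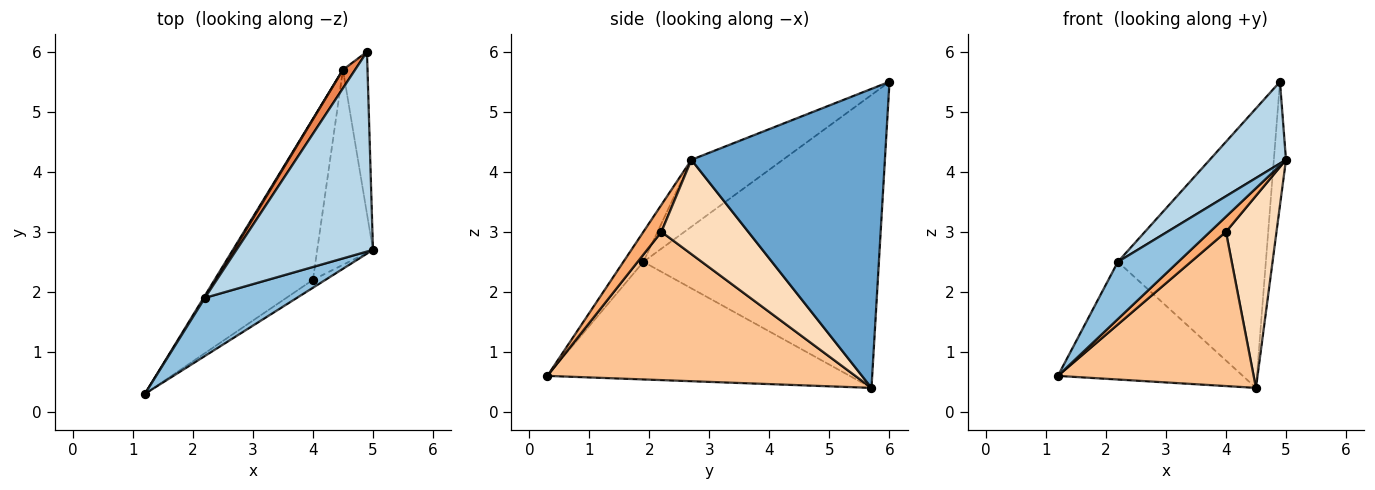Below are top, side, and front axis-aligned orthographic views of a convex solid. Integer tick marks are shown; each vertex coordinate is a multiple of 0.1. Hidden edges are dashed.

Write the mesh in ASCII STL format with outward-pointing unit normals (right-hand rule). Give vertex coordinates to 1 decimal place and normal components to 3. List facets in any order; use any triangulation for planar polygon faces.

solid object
 facet normal 0.995 0.062 -0.082
  outer loop
   vertex 4.5 5.7 0.4
   vertex 4.9 6.0 5.5
   vertex 5.0 2.7 4.2
  endloop
 endfacet
 facet normal -0.226 -0.683 0.694
  outer loop
   vertex 2.2 1.9 2.5
   vertex 1.2 0.3 0.6
   vertex 5.0 2.7 4.2
  endloop
 endfacet
 facet normal -0.413 -0.345 0.843
  outer loop
   vertex 2.2 1.9 2.5
   vertex 5.0 2.7 4.2
   vertex 4.9 6.0 5.5
  endloop
 endfacet
 facet normal -0.853 0.522 0.010
  outer loop
   vertex 2.2 1.9 2.5
   vertex 4.5 5.7 0.4
   vertex 1.2 0.3 0.6
  endloop
 endfacet
 facet normal -0.846 0.532 0.035
  outer loop
   vertex 2.2 1.9 2.5
   vertex 4.9 6.0 5.5
   vertex 4.5 5.7 0.4
  endloop
 endfacet
 facet normal 0.706 -0.628 -0.327
  outer loop
   vertex 4.0 2.2 3.0
   vertex 5.0 2.7 4.2
   vertex 1.2 0.3 0.6
  endloop
 endfacet
 facet normal 0.736 -0.468 -0.489
  outer loop
   vertex 4.0 2.2 3.0
   vertex 1.2 0.3 0.6
   vertex 4.5 5.7 0.4
  endloop
 endfacet
 facet normal 0.770 -0.448 -0.455
  outer loop
   vertex 4.0 2.2 3.0
   vertex 4.5 5.7 0.4
   vertex 5.0 2.7 4.2
  endloop
 endfacet
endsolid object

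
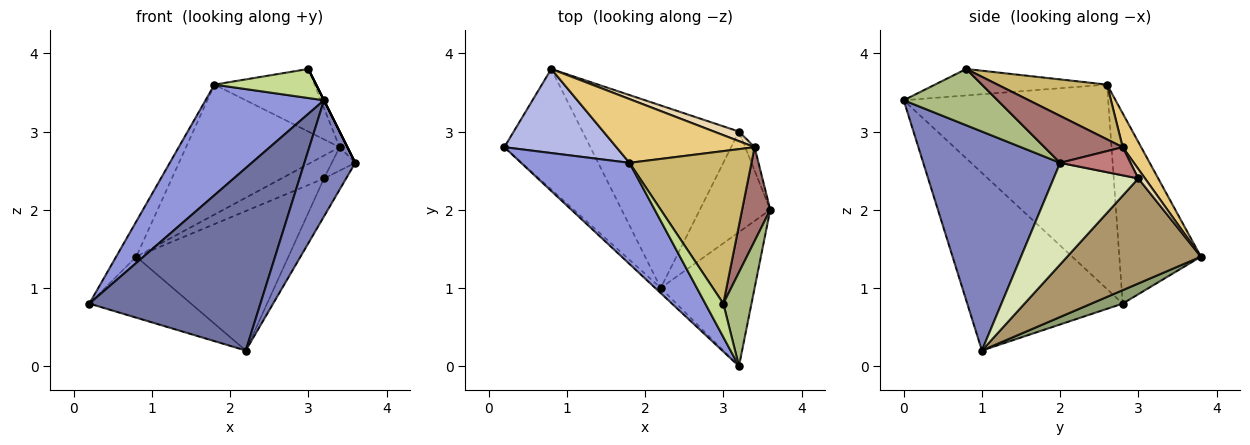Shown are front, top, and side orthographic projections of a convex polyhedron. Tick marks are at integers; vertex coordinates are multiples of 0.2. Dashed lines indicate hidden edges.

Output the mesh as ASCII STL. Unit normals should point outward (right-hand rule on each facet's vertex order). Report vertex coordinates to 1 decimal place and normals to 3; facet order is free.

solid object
 facet normal -0.672 -0.740 -0.021
  outer loop
   vertex 2.2 1.0 0.2
   vertex 3.2 0.0 3.4
   vertex 0.2 2.8 0.8
  endloop
 endfacet
 facet normal 0.870 -0.323 -0.373
  outer loop
   vertex 2.2 1.0 0.2
   vertex 3.6 2.0 2.6
   vertex 3.2 0.0 3.4
  endloop
 endfacet
 facet normal -0.787 -0.456 0.417
  outer loop
   vertex 1.8 2.6 3.6
   vertex 0.2 2.8 0.8
   vertex 3.2 0.0 3.4
  endloop
 endfacet
 facet normal -0.843 0.208 0.496
  outer loop
   vertex 0.8 3.8 1.4
   vertex 0.2 2.8 0.8
   vertex 1.8 2.6 3.6
  endloop
 endfacet
 facet normal 0.138 0.448 -0.884
  outer loop
   vertex 0.8 3.8 1.4
   vertex 2.2 1.0 0.2
   vertex 0.2 2.8 0.8
  endloop
 endfacet
 facet normal 0.894 0.000 0.447
  outer loop
   vertex 3.0 0.8 3.8
   vertex 3.2 0.0 3.4
   vertex 3.6 2.0 2.6
  endloop
 endfacet
 facet normal -0.742 -0.439 0.506
  outer loop
   vertex 3.0 0.8 3.8
   vertex 1.8 2.6 3.6
   vertex 3.2 0.0 3.4
  endloop
 endfacet
 facet normal 0.804 0.210 -0.556
  outer loop
   vertex 3.2 3.0 2.4
   vertex 3.6 2.0 2.6
   vertex 2.2 1.0 0.2
  endloop
 endfacet
 facet normal 0.471 0.536 -0.701
  outer loop
   vertex 3.2 3.0 2.4
   vertex 2.2 1.0 0.2
   vertex 0.8 3.8 1.4
  endloop
 endfacet
 facet normal 0.383 0.351 0.854
  outer loop
   vertex 3.4 2.8 2.8
   vertex 1.8 2.6 3.6
   vertex 3.0 0.8 3.8
  endloop
 endfacet
 facet normal 0.107 0.893 0.438
  outer loop
   vertex 3.4 2.8 2.8
   vertex 0.8 3.8 1.4
   vertex 1.8 2.6 3.6
  endloop
 endfacet
 facet normal 0.144 0.912 0.384
  outer loop
   vertex 3.4 2.8 2.8
   vertex 3.2 3.0 2.4
   vertex 0.8 3.8 1.4
  endloop
 endfacet
 facet normal 0.854 0.085 0.513
  outer loop
   vertex 3.4 2.8 2.8
   vertex 3.0 0.8 3.8
   vertex 3.6 2.0 2.6
  endloop
 endfacet
 facet normal 0.905 0.302 -0.302
  outer loop
   vertex 3.4 2.8 2.8
   vertex 3.6 2.0 2.6
   vertex 3.2 3.0 2.4
  endloop
 endfacet
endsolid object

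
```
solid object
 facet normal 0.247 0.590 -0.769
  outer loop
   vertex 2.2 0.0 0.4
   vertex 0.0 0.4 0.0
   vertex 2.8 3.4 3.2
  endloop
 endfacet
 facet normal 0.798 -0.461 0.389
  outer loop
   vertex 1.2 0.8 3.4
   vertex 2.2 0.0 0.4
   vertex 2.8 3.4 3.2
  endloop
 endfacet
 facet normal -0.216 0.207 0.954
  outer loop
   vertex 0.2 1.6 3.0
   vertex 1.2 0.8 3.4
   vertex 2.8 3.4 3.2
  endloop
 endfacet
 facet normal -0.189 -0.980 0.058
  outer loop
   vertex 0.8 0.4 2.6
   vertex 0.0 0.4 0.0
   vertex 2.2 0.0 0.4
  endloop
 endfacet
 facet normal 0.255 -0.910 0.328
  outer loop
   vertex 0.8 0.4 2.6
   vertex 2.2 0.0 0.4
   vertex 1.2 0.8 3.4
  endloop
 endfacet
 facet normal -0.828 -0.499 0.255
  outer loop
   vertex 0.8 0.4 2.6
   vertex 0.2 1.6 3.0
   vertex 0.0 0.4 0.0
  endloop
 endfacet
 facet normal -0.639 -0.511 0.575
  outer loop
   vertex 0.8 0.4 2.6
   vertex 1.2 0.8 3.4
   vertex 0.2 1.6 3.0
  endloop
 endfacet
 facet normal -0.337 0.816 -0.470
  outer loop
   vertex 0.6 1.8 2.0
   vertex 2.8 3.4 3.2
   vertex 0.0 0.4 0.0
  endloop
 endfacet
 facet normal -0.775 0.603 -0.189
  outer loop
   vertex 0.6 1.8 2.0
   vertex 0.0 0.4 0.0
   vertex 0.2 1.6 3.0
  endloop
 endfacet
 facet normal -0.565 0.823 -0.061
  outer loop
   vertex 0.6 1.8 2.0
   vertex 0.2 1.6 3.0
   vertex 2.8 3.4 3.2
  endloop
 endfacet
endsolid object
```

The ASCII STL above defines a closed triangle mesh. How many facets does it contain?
10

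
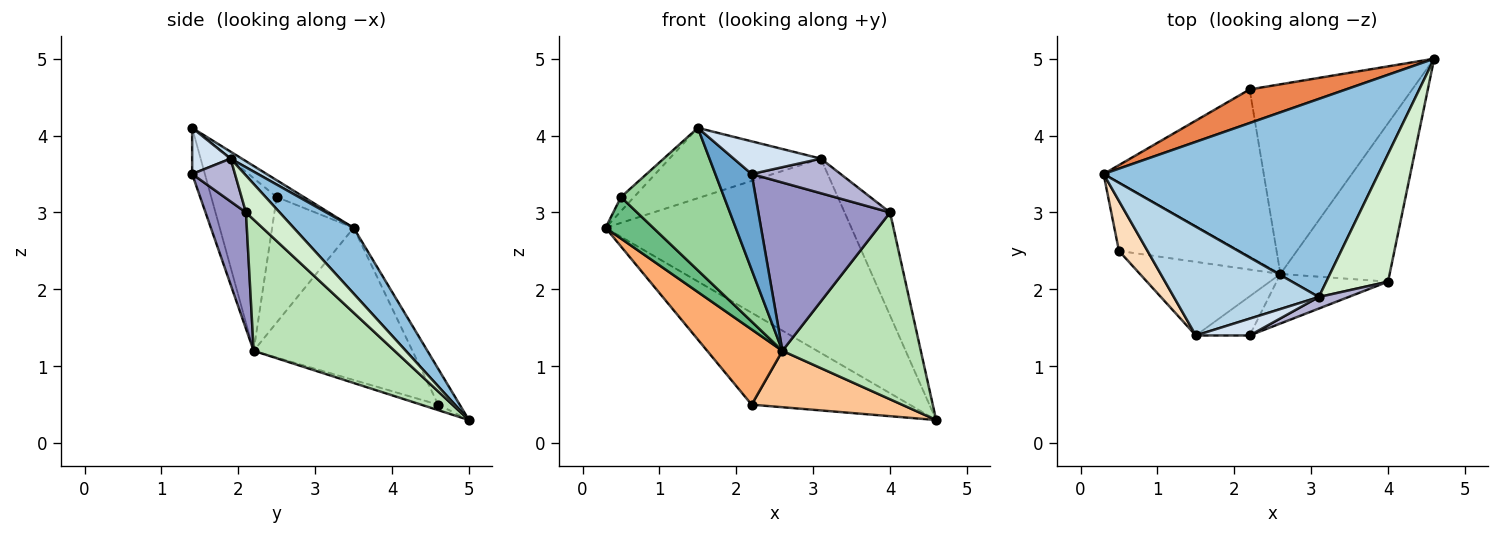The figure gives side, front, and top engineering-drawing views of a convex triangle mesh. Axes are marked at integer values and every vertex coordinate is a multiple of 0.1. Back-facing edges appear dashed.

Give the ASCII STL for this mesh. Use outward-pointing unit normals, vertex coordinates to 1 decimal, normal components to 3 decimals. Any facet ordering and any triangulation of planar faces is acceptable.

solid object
 facet normal -0.308 -0.881 -0.360
  outer loop
   vertex 2.6 2.2 1.2
   vertex 2.2 1.4 3.5
   vertex 1.5 1.4 4.1
  endloop
 endfacet
 facet normal 0.168 0.690 0.704
  outer loop
   vertex 3.1 1.9 3.7
   vertex 4.6 5.0 0.3
   vertex 0.3 3.5 2.8
  endloop
 endfacet
 facet normal 0.040 0.542 0.839
  outer loop
   vertex 3.1 1.9 3.7
   vertex 0.3 3.5 2.8
   vertex 1.5 1.4 4.1
  endloop
 endfacet
 facet normal 0.365 -0.828 0.426
  outer loop
   vertex 3.1 1.9 3.7
   vertex 1.5 1.4 4.1
   vertex 2.2 1.4 3.5
  endloop
 endfacet
 facet normal -0.127 0.932 0.341
  outer loop
   vertex 2.2 4.6 0.5
   vertex 0.3 3.5 2.8
   vertex 4.6 5.0 0.3
  endloop
 endfacet
 facet normal -0.655 -0.310 -0.689
  outer loop
   vertex 2.2 4.6 0.5
   vertex 2.6 2.2 1.2
   vertex 0.3 3.5 2.8
  endloop
 endfacet
 facet normal -0.032 -0.285 -0.958
  outer loop
   vertex 2.2 4.6 0.5
   vertex 4.6 5.0 0.3
   vertex 2.6 2.2 1.2
  endloop
 endfacet
 facet normal -0.494 0.236 0.837
  outer loop
   vertex 0.5 2.5 3.2
   vertex 1.5 1.4 4.1
   vertex 0.3 3.5 2.8
  endloop
 endfacet
 facet normal -0.664 -0.388 -0.639
  outer loop
   vertex 0.5 2.5 3.2
   vertex 0.3 3.5 2.8
   vertex 2.6 2.2 1.2
  endloop
 endfacet
 facet normal -0.491 -0.774 -0.400
  outer loop
   vertex 0.5 2.5 3.2
   vertex 2.6 2.2 1.2
   vertex 1.5 1.4 4.1
  endloop
 endfacet
 facet normal 0.614 -0.602 -0.511
  outer loop
   vertex 4.0 2.1 3.0
   vertex 2.6 2.2 1.2
   vertex 4.6 5.0 0.3
  endloop
 endfacet
 facet normal 0.422 0.569 0.705
  outer loop
   vertex 4.0 2.1 3.0
   vertex 4.6 5.0 0.3
   vertex 3.1 1.9 3.7
  endloop
 endfacet
 facet normal 0.283 -0.920 -0.271
  outer loop
   vertex 4.0 2.1 3.0
   vertex 2.2 1.4 3.5
   vertex 2.6 2.2 1.2
  endloop
 endfacet
 facet normal 0.415 -0.863 0.288
  outer loop
   vertex 4.0 2.1 3.0
   vertex 3.1 1.9 3.7
   vertex 2.2 1.4 3.5
  endloop
 endfacet
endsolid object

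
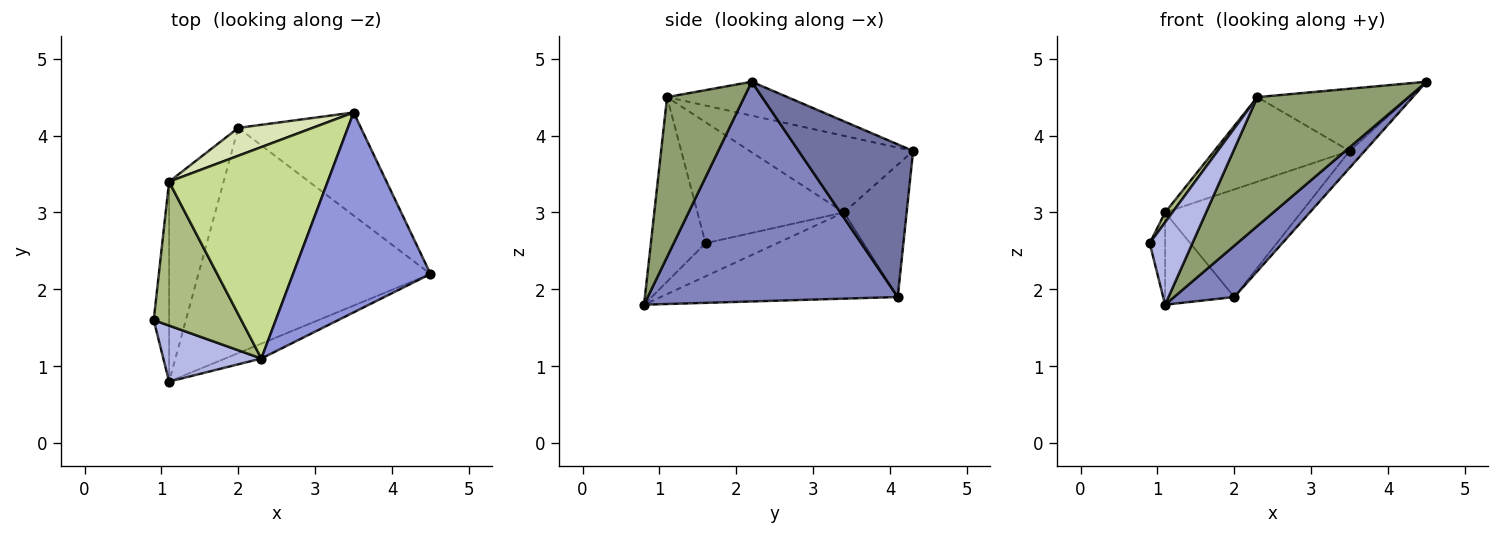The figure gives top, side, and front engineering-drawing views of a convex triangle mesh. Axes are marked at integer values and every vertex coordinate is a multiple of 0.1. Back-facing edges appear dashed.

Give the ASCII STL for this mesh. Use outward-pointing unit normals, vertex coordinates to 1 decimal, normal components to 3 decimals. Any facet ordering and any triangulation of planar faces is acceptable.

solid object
 facet normal 0.776 0.102 -0.623
  outer loop
   vertex 2.0 4.1 1.9
   vertex 3.5 4.3 3.8
   vertex 4.5 2.2 4.7
  endloop
 endfacet
 facet normal 0.678 -0.163 -0.716
  outer loop
   vertex 2.0 4.1 1.9
   vertex 4.5 2.2 4.7
   vertex 1.1 0.8 1.8
  endloop
 endfacet
 facet normal -0.229 0.289 0.929
  outer loop
   vertex 2.3 1.1 4.5
   vertex 4.5 2.2 4.7
   vertex 3.5 4.3 3.8
  endloop
 endfacet
 facet normal -0.727 -0.568 0.386
  outer loop
   vertex 2.3 1.1 4.5
   vertex 0.9 1.6 2.6
   vertex 1.1 0.8 1.8
  endloop
 endfacet
 facet normal 0.452 -0.886 -0.103
  outer loop
   vertex 2.3 1.1 4.5
   vertex 1.1 0.8 1.8
   vertex 4.5 2.2 4.7
  endloop
 endfacet
 facet normal -0.809 -0.040 0.586
  outer loop
   vertex 1.1 3.4 3.0
   vertex 0.9 1.6 2.6
   vertex 2.3 1.1 4.5
  endloop
 endfacet
 facet normal -0.409 0.339 0.847
  outer loop
   vertex 1.1 3.4 3.0
   vertex 2.3 1.1 4.5
   vertex 3.5 4.3 3.8
  endloop
 endfacet
 facet normal -0.408 0.884 0.229
  outer loop
   vertex 1.1 3.4 3.0
   vertex 3.5 4.3 3.8
   vertex 2.0 4.1 1.9
  endloop
 endfacet
 facet normal -0.890 0.191 -0.413
  outer loop
   vertex 1.1 3.4 3.0
   vertex 1.1 0.8 1.8
   vertex 0.9 1.6 2.6
  endloop
 endfacet
 facet normal -0.821 0.240 -0.519
  outer loop
   vertex 1.1 3.4 3.0
   vertex 2.0 4.1 1.9
   vertex 1.1 0.8 1.8
  endloop
 endfacet
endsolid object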